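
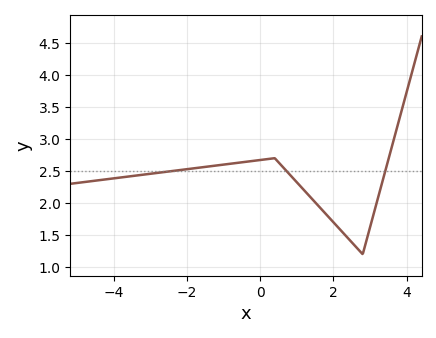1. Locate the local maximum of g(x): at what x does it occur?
0.4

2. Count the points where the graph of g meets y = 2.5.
3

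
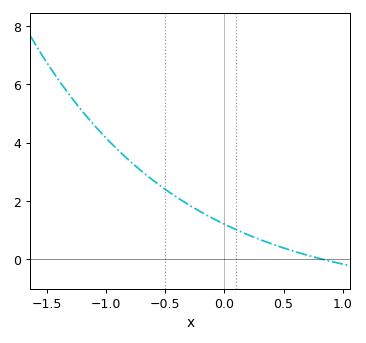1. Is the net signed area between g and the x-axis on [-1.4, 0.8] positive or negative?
positive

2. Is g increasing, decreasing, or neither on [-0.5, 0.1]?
decreasing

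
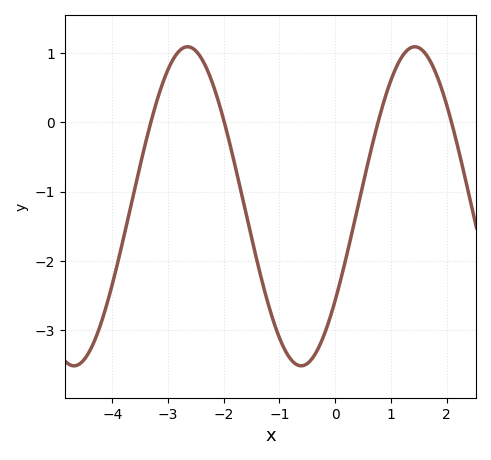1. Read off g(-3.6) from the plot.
-0.961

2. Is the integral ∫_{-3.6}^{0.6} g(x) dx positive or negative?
negative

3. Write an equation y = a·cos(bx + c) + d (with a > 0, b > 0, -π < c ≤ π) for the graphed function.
y = 2.3cos(1.54x - 2.2) - 1.21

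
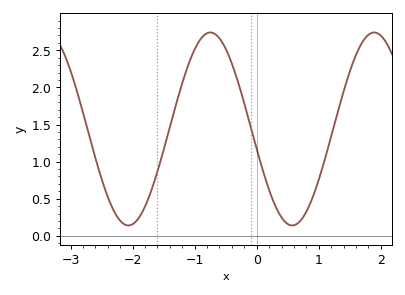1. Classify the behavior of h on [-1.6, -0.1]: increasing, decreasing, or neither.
neither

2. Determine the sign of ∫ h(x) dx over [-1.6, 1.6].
positive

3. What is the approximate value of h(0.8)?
0.35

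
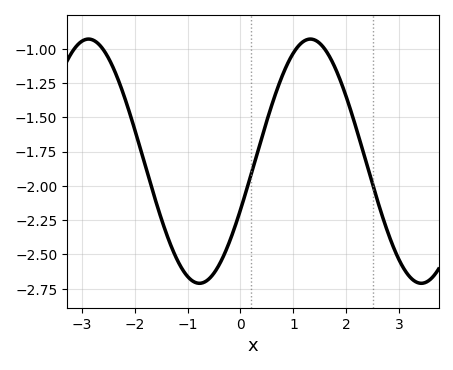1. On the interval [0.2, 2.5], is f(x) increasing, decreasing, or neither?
neither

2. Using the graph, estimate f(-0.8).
-2.7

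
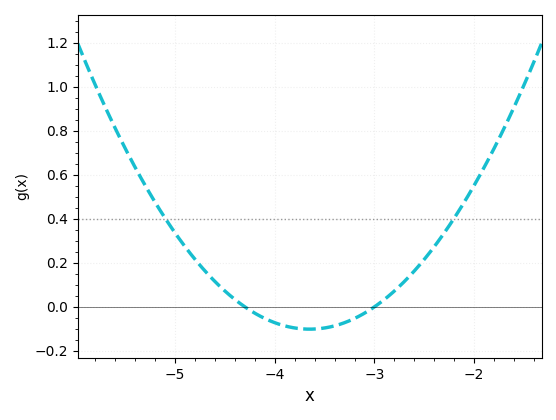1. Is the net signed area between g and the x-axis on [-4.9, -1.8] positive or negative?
positive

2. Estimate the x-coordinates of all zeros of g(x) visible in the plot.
-4.3, -3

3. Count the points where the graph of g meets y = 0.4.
2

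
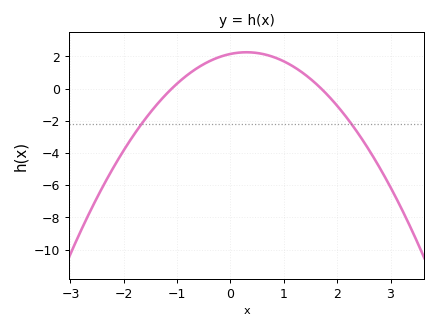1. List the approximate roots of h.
-1.1, 1.7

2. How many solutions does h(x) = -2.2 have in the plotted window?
2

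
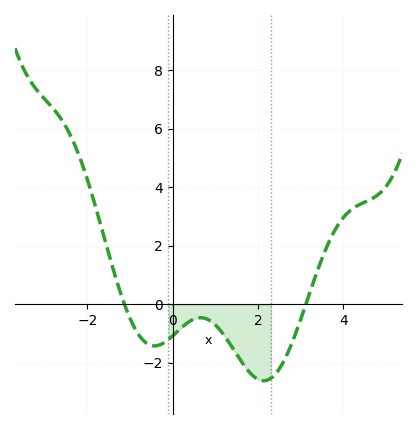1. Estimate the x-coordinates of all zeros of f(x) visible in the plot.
-1.13, 3.12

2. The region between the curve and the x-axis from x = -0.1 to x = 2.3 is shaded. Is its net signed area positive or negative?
negative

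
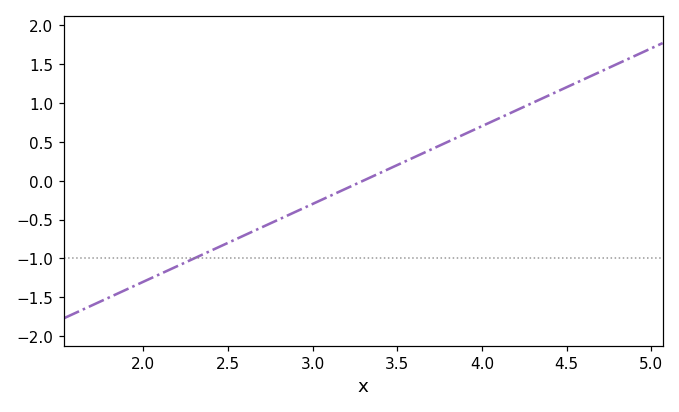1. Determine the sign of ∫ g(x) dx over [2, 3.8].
negative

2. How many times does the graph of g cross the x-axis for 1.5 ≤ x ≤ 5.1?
1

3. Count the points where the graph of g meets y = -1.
1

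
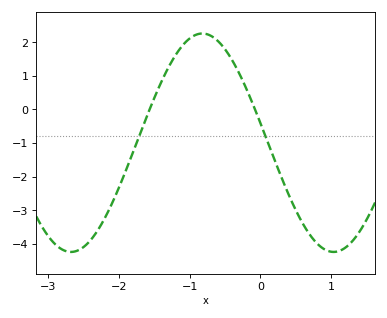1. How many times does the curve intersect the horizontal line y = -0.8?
2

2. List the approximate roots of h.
-1.57, -0.076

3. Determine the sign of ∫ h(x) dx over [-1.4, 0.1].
positive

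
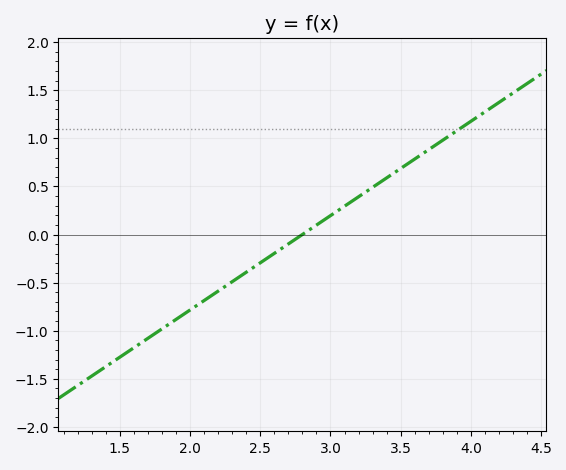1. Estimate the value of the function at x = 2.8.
0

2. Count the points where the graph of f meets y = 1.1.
1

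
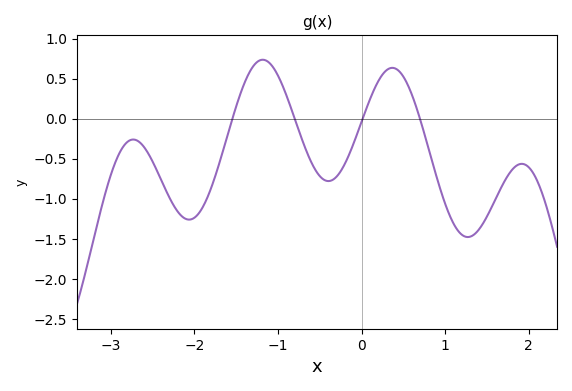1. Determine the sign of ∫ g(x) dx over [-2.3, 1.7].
negative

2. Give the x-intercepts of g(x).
-1.5, -0.8, 0, 0.7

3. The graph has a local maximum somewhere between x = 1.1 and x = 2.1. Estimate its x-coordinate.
1.9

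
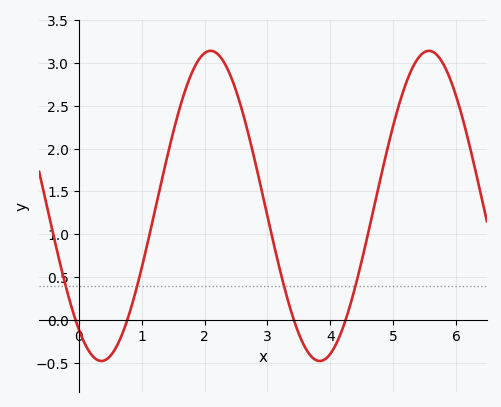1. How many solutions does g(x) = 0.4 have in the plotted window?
4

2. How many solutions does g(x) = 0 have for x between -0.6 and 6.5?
4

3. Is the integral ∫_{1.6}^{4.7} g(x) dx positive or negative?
positive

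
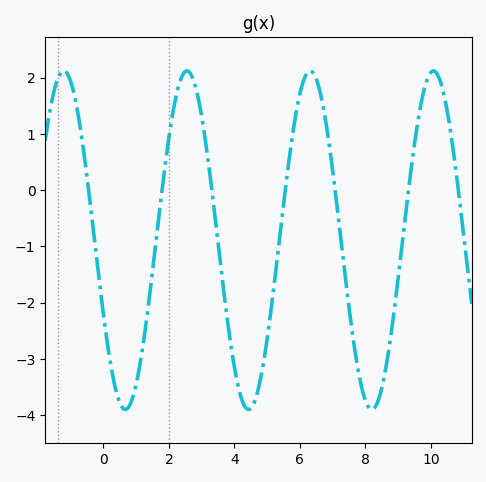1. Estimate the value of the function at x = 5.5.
-0.3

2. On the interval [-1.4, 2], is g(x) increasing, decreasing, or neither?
neither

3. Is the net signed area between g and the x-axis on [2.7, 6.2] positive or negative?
negative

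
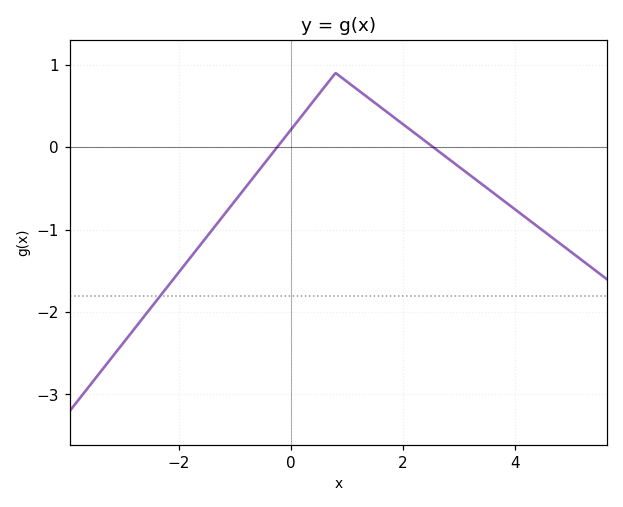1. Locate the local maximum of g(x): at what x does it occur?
0.8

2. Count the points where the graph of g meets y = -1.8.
1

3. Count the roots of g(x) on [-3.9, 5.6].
2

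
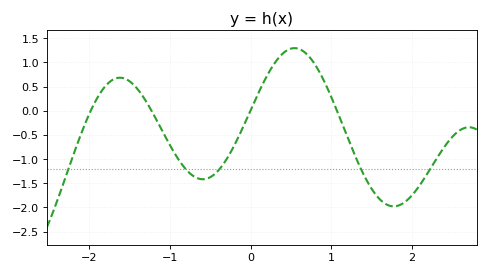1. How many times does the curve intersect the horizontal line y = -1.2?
5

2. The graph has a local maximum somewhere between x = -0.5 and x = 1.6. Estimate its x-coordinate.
0.543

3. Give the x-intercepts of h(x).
-1.98, -1.23, -0.004, 1.07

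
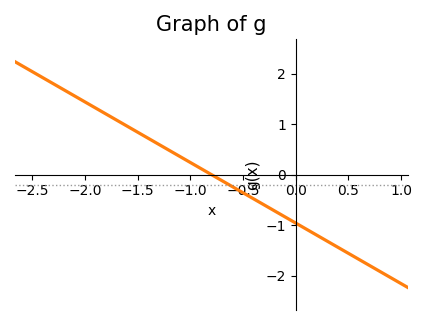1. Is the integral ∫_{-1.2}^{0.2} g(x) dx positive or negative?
negative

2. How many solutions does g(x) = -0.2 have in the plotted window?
1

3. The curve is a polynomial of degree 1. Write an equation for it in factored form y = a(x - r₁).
y = -1.2(x + 0.8)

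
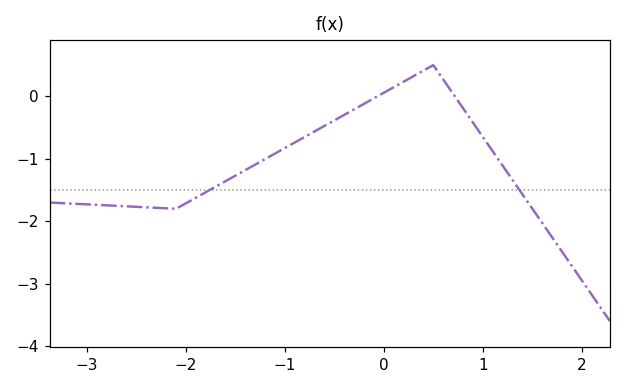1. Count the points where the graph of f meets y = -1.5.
2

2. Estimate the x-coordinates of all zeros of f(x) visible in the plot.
-0.065, 0.718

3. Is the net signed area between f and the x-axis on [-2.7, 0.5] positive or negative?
negative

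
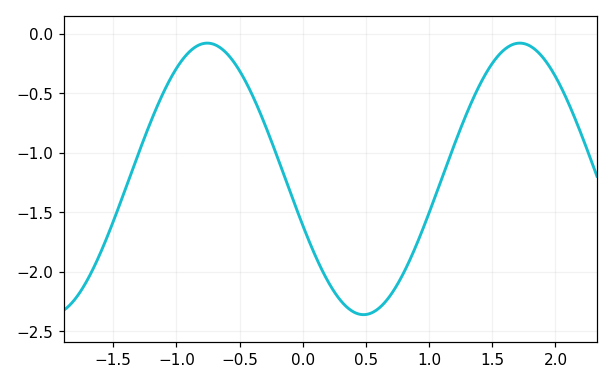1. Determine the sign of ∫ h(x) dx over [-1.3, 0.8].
negative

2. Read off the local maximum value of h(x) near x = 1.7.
-0.08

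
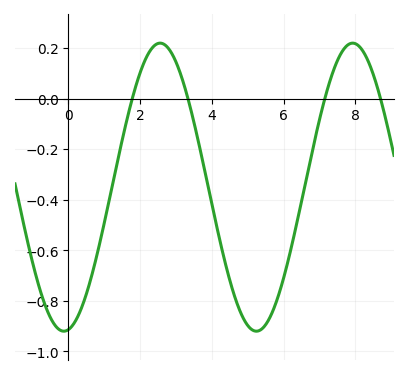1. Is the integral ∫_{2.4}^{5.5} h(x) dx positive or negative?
negative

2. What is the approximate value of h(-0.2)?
-0.918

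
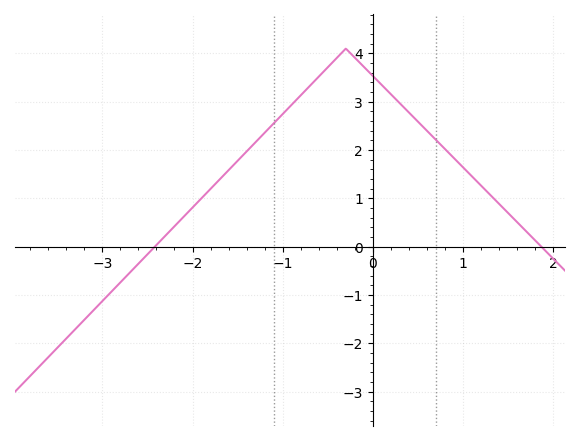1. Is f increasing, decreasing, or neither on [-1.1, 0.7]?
neither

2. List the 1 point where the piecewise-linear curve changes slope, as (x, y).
(-0.3, 4.1)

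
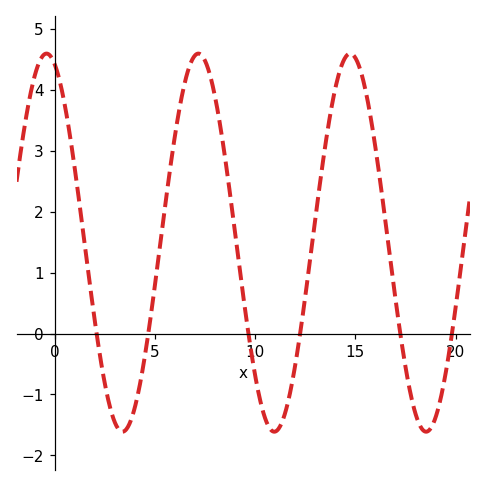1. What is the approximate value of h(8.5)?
2.89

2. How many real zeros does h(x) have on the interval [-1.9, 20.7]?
6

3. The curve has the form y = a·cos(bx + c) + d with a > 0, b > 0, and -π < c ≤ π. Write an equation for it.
y = 3.1cos(0.83x + 0.332) + 1.49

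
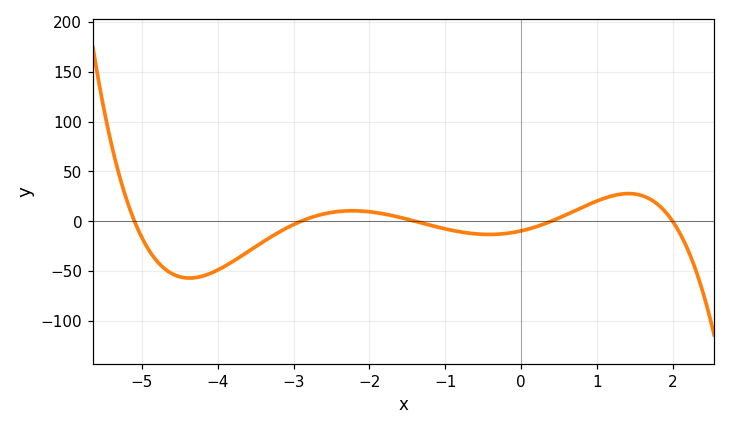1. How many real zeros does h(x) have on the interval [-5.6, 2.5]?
5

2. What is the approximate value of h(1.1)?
23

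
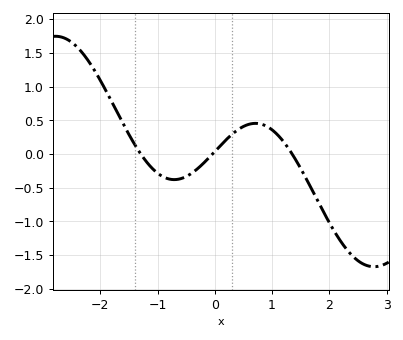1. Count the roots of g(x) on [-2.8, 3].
3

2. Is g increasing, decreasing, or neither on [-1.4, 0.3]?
neither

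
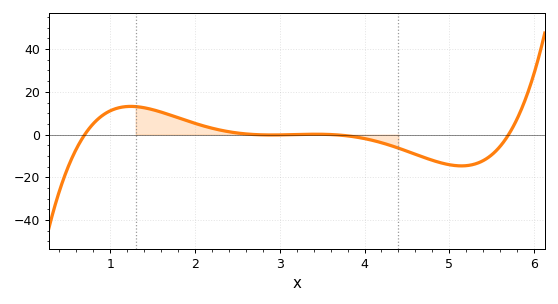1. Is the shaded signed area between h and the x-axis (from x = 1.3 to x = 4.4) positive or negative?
positive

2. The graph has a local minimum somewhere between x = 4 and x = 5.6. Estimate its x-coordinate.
5.1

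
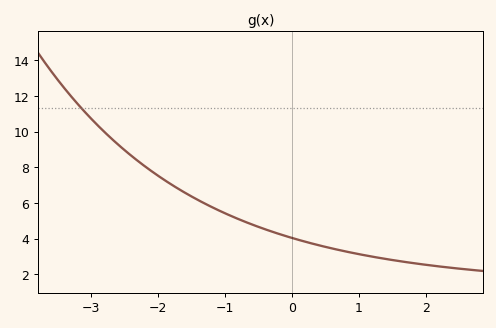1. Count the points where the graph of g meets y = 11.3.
1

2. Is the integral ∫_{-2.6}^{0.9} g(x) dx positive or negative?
positive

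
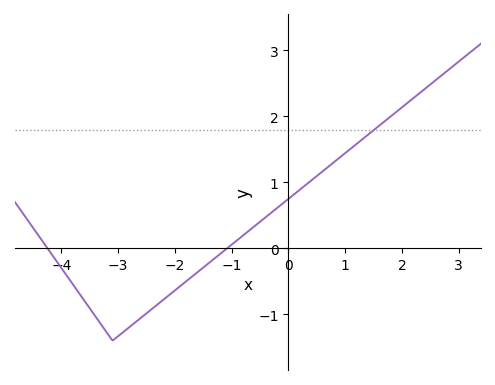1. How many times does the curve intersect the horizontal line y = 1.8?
1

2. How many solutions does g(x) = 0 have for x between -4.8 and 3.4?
2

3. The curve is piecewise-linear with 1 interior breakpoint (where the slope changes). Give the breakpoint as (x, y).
(-3.1, -1.4)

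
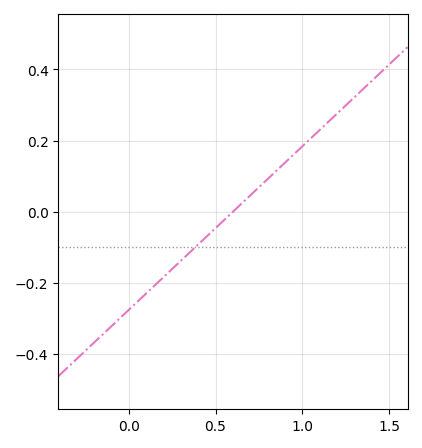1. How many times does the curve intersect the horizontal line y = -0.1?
1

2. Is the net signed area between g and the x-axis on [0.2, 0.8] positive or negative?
negative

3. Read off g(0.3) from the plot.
-0.138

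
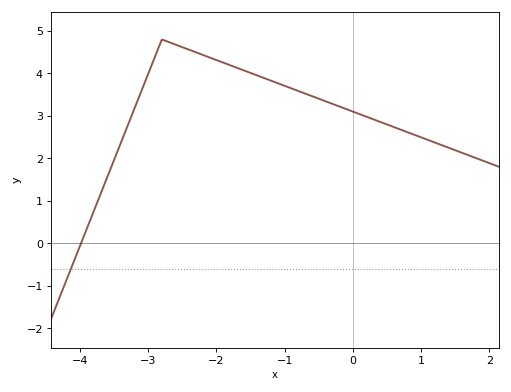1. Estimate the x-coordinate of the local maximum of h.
-2.8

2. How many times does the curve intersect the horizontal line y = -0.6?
1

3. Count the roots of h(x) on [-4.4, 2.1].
1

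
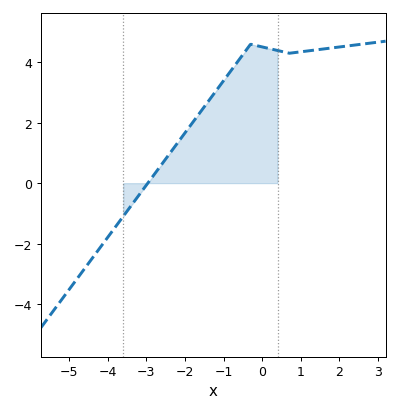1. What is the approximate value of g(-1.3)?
2.8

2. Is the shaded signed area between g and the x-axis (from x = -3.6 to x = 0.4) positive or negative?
positive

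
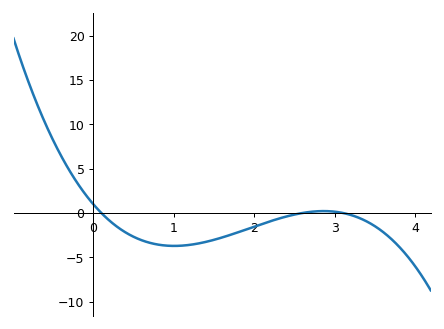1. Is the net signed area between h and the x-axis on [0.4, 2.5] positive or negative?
negative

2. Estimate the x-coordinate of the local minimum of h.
1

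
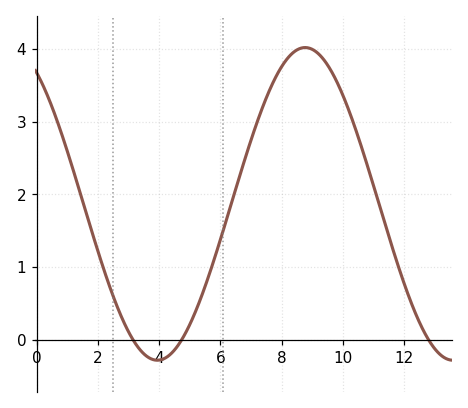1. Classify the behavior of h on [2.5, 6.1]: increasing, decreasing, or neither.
neither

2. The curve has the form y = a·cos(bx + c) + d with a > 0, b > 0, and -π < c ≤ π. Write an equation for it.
y = 2.15cos(0.65x + 0.582) + 1.87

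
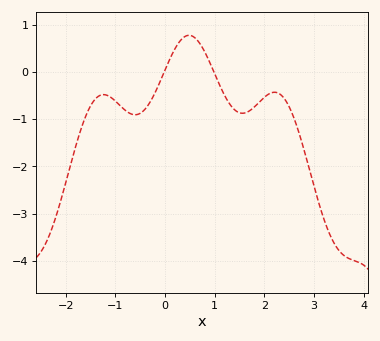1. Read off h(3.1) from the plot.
-2.8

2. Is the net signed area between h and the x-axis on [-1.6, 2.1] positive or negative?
negative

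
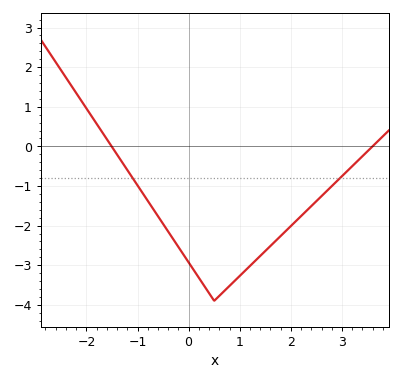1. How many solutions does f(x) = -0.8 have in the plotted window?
2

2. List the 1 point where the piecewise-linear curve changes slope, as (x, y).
(0.5, -3.9)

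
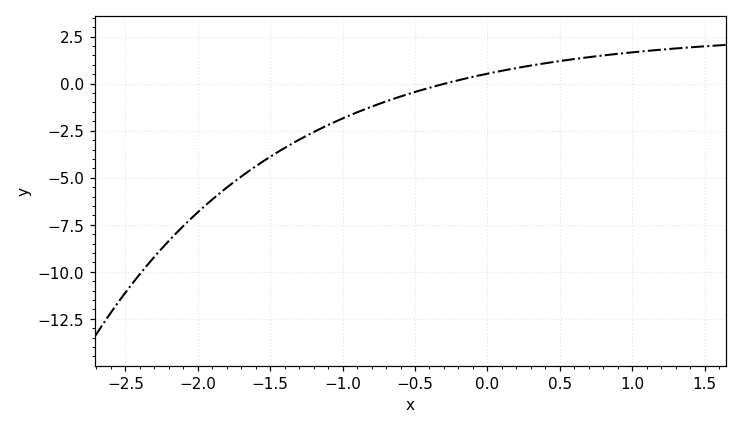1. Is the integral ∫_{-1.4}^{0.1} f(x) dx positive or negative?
negative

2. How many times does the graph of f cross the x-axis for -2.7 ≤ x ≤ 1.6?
1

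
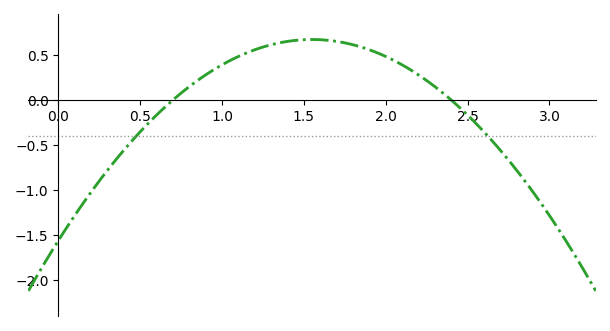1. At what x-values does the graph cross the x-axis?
0.7, 2.4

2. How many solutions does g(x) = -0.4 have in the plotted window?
2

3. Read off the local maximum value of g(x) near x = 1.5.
0.672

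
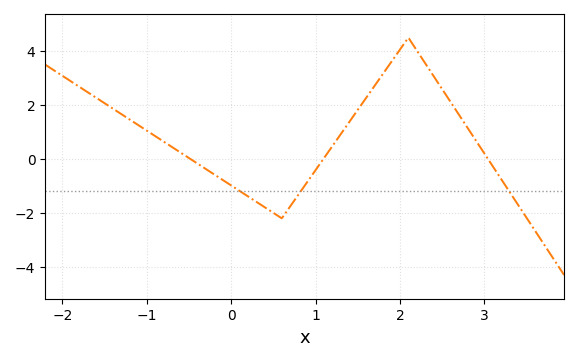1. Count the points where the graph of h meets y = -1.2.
3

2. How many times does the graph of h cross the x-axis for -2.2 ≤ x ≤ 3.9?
3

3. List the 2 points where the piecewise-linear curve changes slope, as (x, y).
(0.6, -2.2); (2.1, 4.5)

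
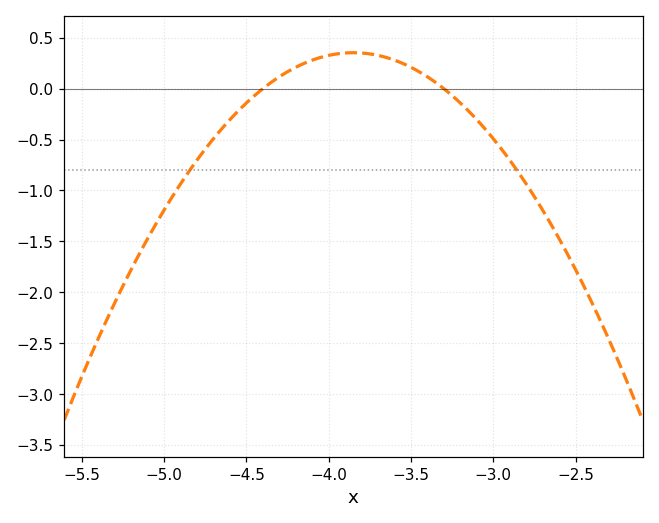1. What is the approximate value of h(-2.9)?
-0.702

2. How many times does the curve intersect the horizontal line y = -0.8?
2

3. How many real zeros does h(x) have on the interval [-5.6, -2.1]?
2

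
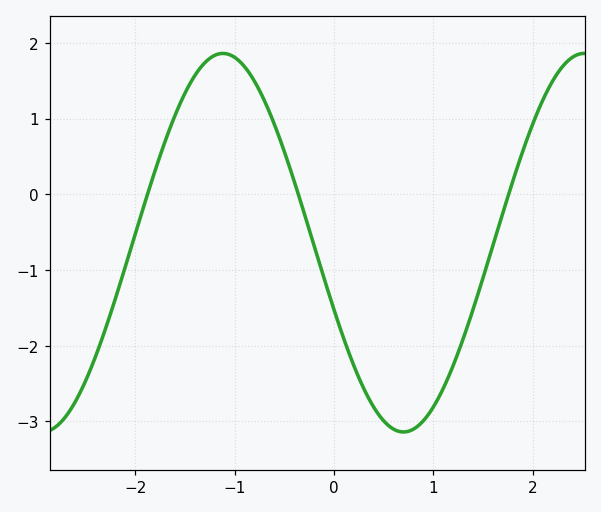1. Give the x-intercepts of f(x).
-1.9, -0.4, 1.8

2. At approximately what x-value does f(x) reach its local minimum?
0.7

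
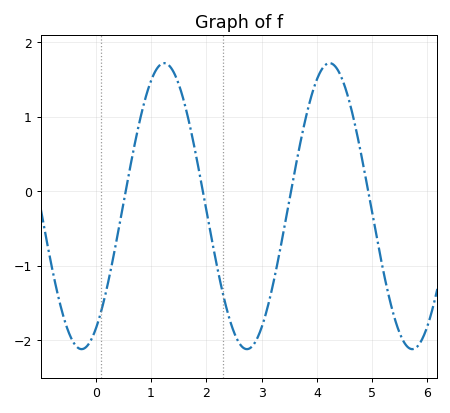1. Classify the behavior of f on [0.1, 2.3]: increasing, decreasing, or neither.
neither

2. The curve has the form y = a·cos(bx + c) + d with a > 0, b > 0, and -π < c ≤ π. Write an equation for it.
y = 1.92cos(2.1x - 2.6) - 0.2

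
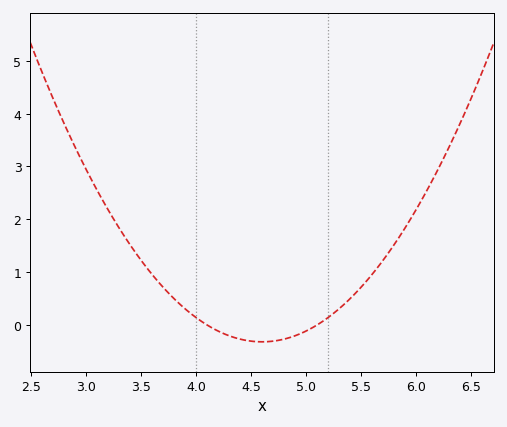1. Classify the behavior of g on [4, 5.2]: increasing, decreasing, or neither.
neither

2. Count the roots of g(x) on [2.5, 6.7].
2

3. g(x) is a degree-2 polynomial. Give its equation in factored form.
y = 1.28(x - 4.1)(x - 5.1)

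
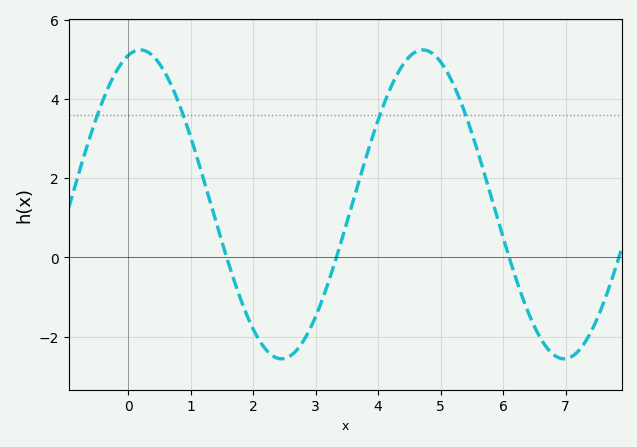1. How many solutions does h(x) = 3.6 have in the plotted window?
4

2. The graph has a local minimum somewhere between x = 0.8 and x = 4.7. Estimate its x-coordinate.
2.46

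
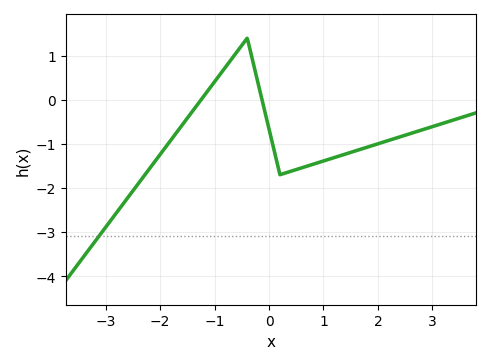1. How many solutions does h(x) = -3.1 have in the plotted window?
1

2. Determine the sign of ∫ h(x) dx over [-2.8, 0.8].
negative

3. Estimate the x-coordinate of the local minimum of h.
0.2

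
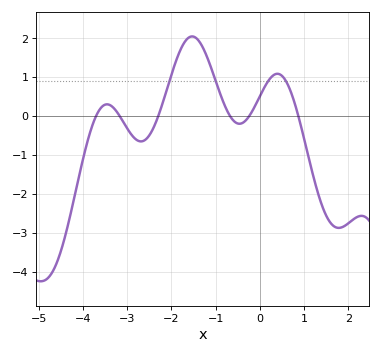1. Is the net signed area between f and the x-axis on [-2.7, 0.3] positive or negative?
positive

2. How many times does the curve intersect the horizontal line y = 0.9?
4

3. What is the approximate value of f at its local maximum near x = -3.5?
0.305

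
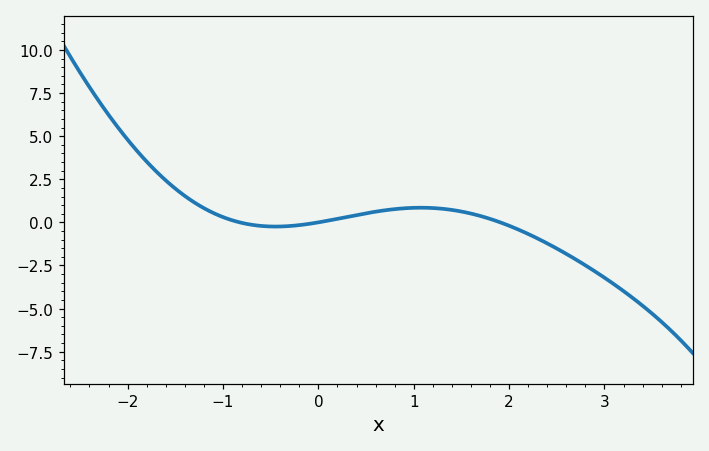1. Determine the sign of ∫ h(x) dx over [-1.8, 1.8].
positive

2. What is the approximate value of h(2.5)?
-1.52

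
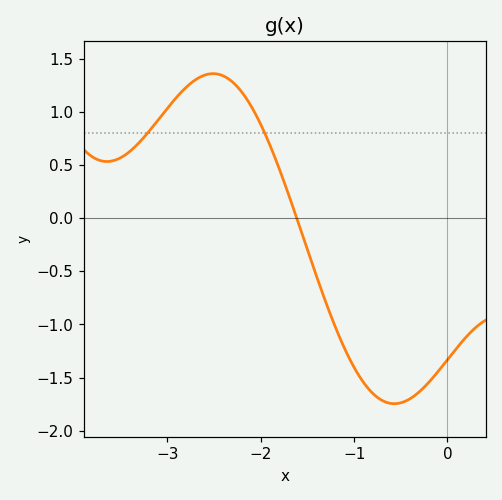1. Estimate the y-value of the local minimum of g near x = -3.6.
0.534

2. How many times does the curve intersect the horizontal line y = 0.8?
2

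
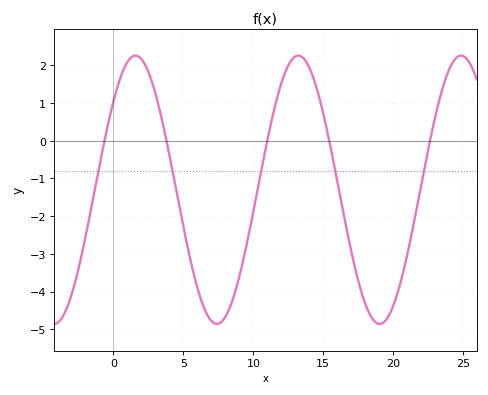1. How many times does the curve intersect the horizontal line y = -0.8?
5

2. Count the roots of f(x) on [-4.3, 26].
5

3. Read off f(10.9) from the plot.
-0.171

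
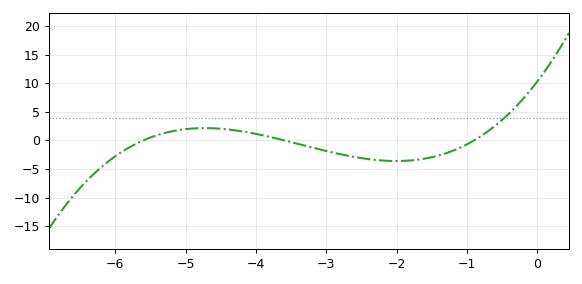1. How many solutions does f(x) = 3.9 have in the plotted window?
1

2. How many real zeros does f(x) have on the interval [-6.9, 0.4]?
3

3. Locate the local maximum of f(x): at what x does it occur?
-4.73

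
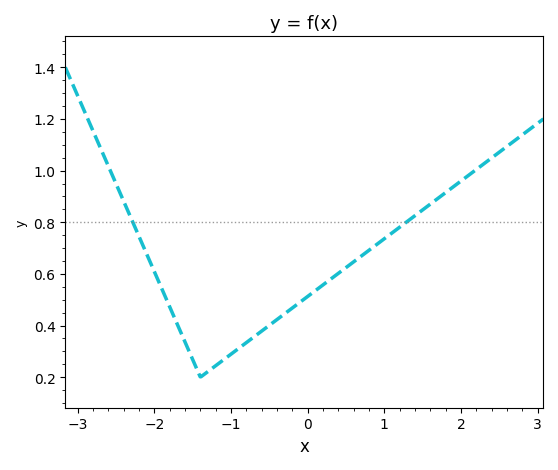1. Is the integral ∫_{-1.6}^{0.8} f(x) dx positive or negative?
positive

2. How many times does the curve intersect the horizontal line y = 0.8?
2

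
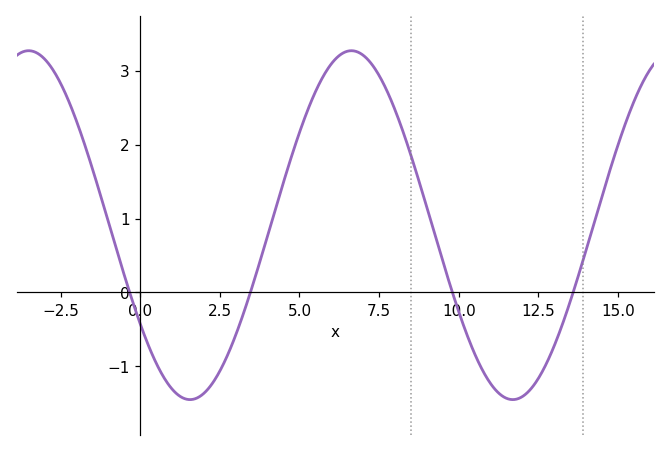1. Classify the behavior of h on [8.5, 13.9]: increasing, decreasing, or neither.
neither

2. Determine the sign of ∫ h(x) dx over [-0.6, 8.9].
positive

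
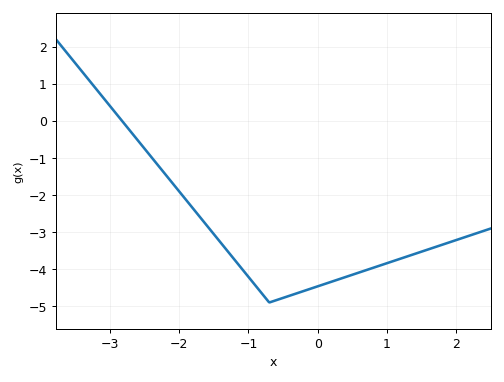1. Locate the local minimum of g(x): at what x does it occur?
-0.7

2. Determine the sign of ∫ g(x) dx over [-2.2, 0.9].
negative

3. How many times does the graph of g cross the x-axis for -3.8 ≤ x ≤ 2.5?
1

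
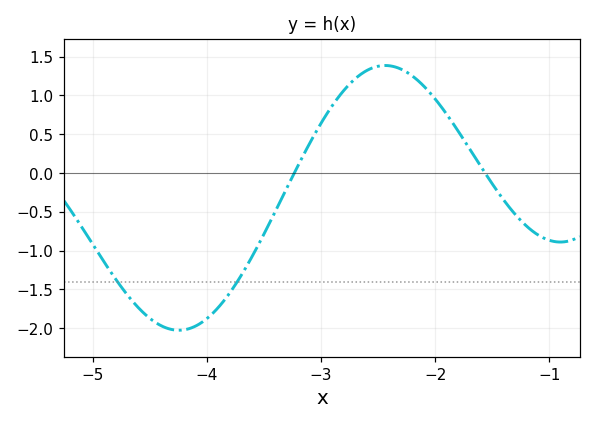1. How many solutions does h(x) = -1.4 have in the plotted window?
2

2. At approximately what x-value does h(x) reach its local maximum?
-2.44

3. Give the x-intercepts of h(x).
-3.23, -1.56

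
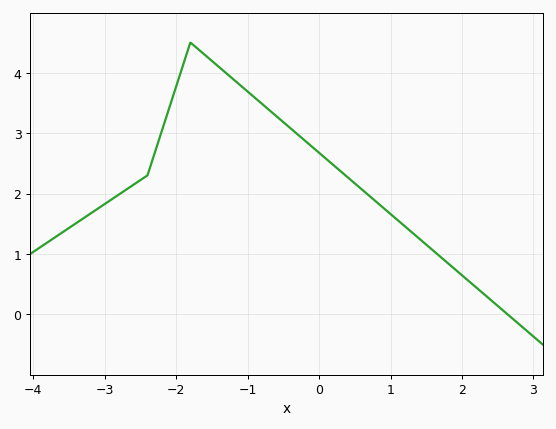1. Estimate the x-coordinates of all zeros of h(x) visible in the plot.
2.6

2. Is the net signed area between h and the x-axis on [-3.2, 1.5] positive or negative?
positive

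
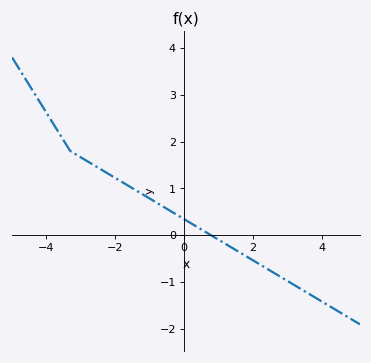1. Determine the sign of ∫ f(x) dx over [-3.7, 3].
positive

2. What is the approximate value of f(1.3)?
-0.2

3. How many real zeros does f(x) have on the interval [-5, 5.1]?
1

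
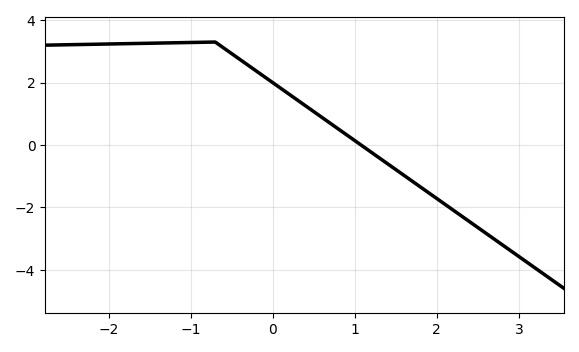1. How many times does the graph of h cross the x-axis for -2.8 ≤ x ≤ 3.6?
1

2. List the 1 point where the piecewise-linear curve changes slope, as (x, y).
(-0.7, 3.3)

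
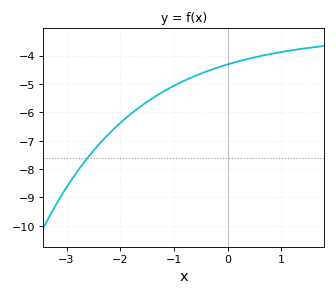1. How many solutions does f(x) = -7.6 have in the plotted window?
1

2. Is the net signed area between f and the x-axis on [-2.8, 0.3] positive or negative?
negative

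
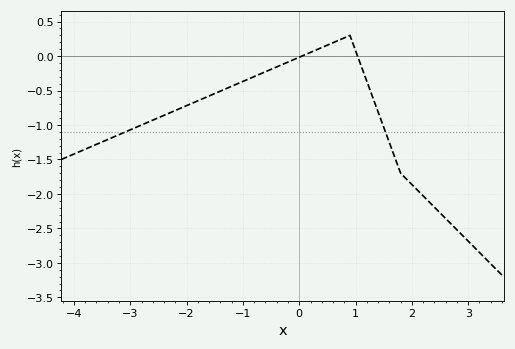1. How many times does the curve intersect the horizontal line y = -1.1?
2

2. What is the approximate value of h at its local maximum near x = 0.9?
0.299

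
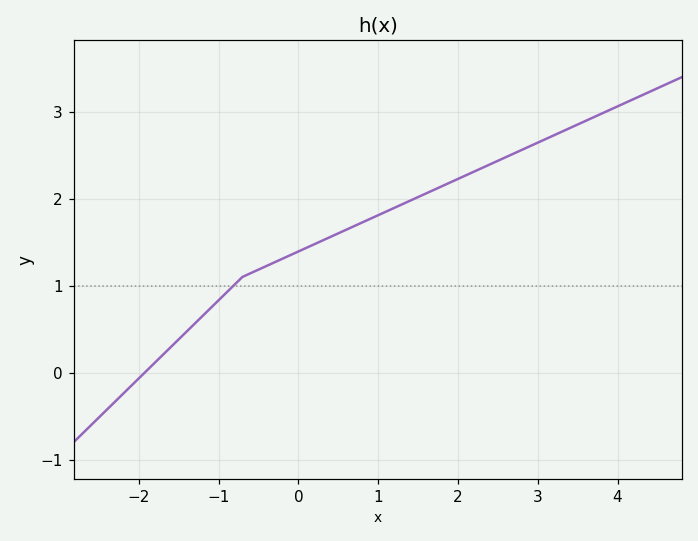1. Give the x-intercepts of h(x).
-1.92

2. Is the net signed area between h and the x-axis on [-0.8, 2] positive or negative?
positive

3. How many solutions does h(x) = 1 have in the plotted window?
1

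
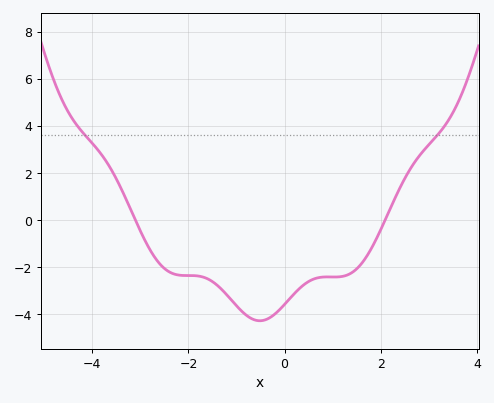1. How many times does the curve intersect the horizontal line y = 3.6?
2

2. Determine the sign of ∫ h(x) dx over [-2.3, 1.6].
negative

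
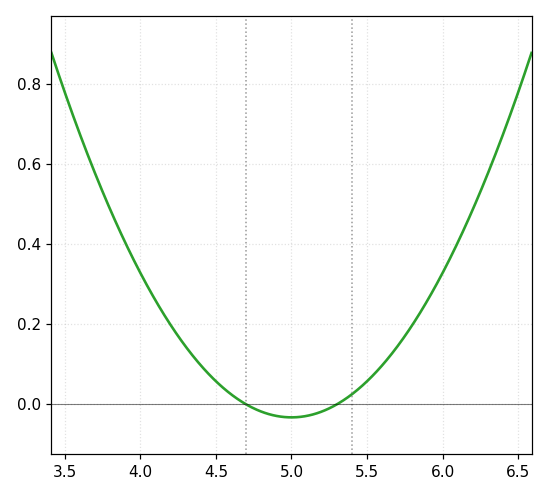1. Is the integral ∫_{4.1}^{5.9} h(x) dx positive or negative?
positive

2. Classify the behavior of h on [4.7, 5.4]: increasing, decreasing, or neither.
neither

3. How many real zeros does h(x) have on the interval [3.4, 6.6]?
2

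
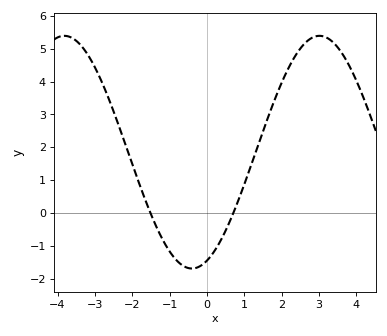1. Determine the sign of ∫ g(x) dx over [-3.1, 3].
positive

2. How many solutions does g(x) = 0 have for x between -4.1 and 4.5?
2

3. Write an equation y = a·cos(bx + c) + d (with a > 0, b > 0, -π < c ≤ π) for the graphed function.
y = 3.54cos(0.92x - 2.8) + 1.85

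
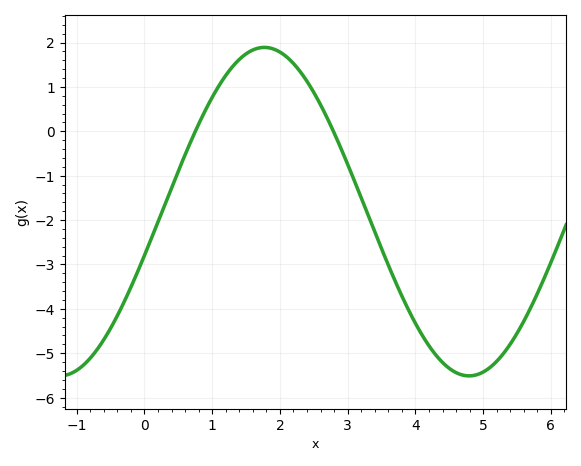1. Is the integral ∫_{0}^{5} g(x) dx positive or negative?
negative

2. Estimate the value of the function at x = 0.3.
-1.66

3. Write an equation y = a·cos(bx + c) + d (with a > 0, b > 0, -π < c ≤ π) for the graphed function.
y = 3.7cos(1.04x - 1.84) - 1.81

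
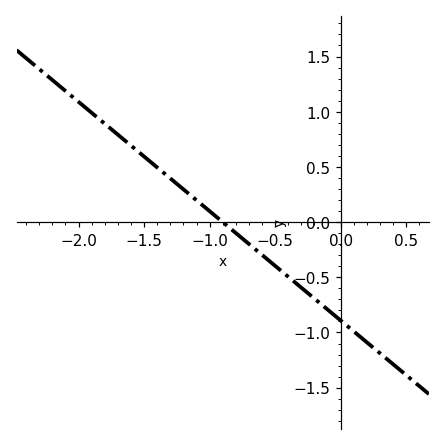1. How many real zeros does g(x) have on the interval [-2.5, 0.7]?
1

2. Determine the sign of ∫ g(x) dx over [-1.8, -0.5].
positive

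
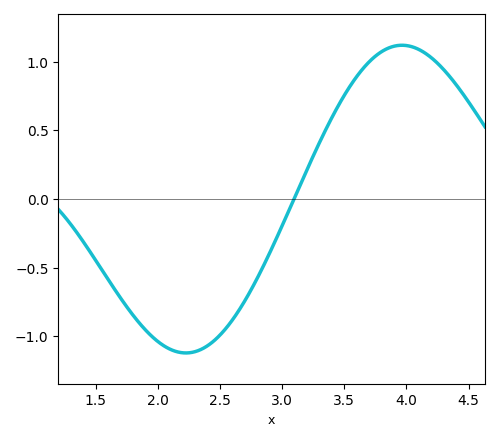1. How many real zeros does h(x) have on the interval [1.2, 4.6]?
1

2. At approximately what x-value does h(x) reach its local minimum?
2.23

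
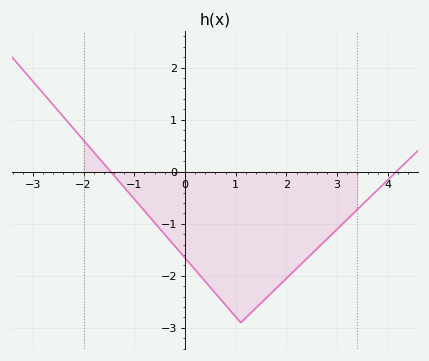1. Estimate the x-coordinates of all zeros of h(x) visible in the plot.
-1.4, 4.2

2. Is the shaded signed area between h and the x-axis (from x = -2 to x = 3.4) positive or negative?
negative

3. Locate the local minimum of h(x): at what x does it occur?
1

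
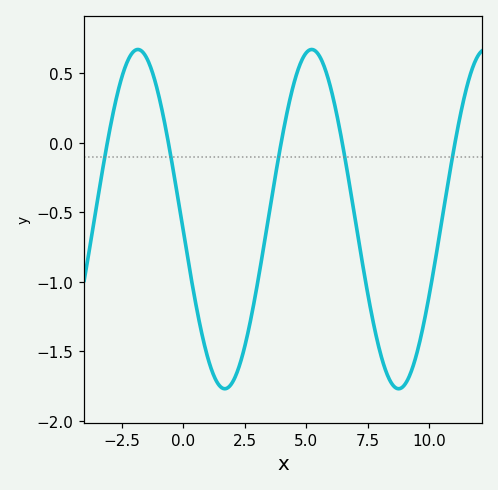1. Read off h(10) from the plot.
-1.09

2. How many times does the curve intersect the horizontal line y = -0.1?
5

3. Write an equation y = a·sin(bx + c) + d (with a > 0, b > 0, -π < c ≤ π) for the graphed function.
y = 1.22sin(0.89x - 3.07) - 0.55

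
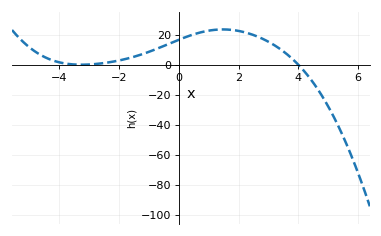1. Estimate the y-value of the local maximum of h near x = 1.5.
24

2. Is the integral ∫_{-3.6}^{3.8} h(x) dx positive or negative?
positive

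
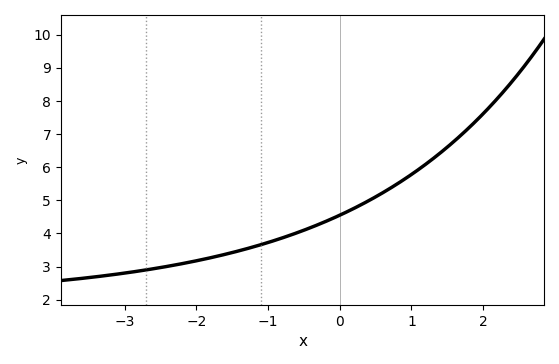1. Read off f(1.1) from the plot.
5.9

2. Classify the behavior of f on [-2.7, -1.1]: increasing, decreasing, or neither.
increasing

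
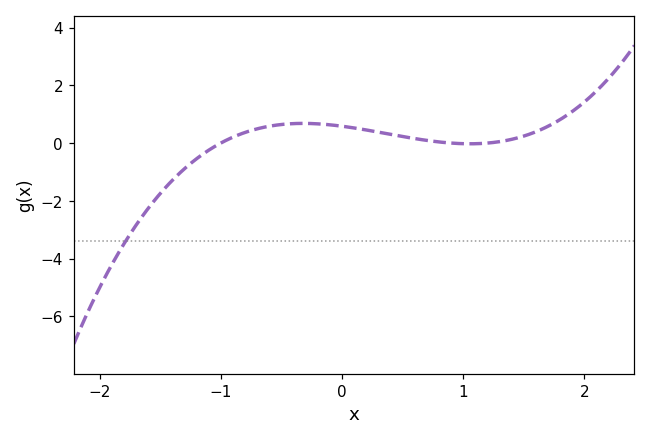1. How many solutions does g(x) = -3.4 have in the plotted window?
1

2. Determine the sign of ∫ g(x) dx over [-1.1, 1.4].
positive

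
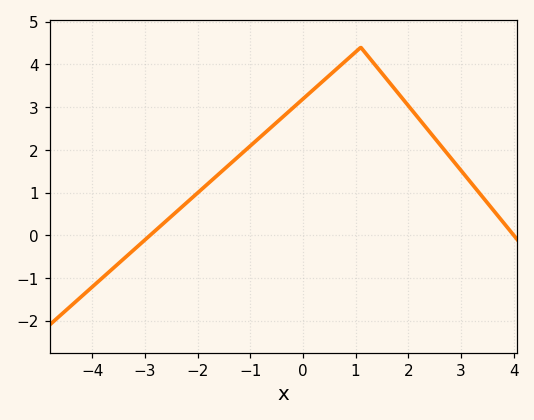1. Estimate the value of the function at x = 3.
1.52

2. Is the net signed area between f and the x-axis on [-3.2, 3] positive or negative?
positive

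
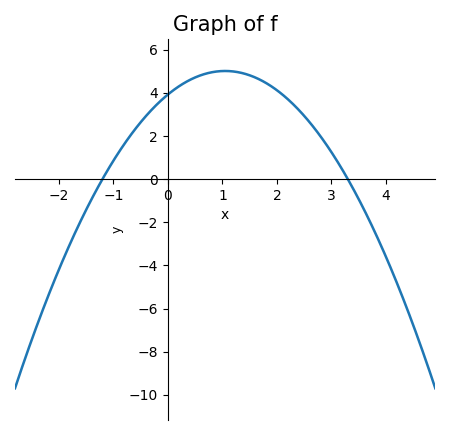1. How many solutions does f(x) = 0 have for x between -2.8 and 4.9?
2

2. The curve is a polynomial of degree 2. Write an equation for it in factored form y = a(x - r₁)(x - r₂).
y = -0.99(x + 1.2)(x - 3.3)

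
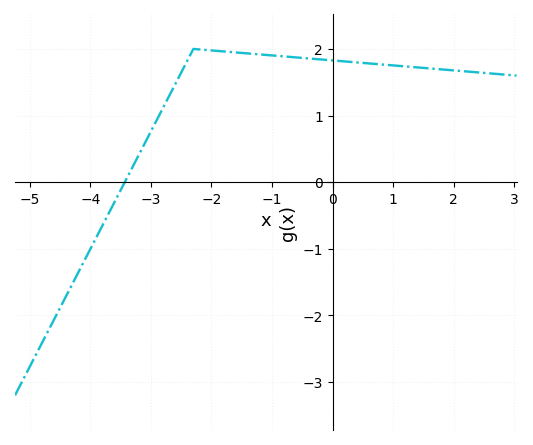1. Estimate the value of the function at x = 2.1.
1.7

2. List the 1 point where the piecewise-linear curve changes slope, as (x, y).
(-2.3, 2)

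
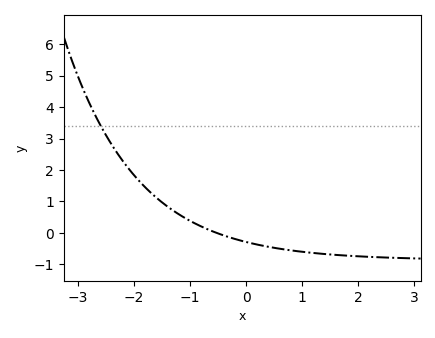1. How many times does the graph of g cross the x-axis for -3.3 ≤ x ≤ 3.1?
1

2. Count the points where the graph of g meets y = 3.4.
1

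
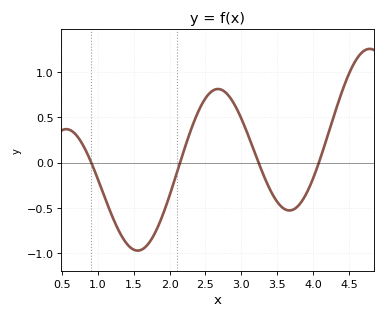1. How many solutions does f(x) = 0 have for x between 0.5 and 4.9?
4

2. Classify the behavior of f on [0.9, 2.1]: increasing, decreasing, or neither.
neither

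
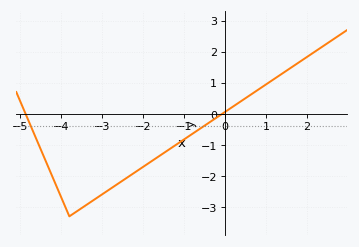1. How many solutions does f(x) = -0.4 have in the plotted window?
2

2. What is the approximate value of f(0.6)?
0.6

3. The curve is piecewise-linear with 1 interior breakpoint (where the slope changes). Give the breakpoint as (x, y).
(-3.8, -3.3)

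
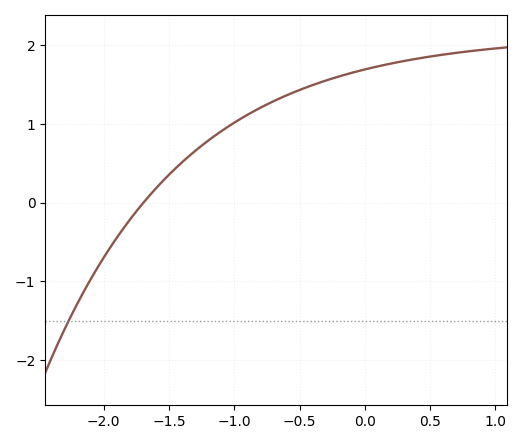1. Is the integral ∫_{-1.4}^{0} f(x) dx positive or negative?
positive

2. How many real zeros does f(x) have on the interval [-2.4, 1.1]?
1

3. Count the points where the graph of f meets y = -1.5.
1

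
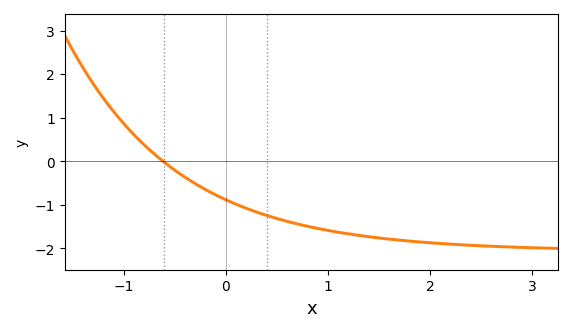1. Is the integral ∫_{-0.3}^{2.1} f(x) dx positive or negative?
negative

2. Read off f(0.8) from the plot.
-1.5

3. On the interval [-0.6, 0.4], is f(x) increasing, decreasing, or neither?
decreasing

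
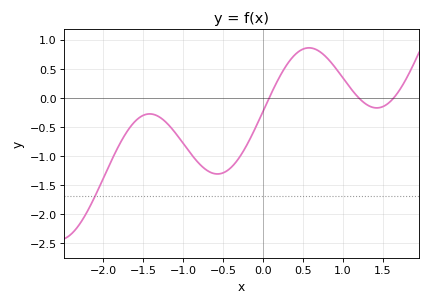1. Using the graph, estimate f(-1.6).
-0.4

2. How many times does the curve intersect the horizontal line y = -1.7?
1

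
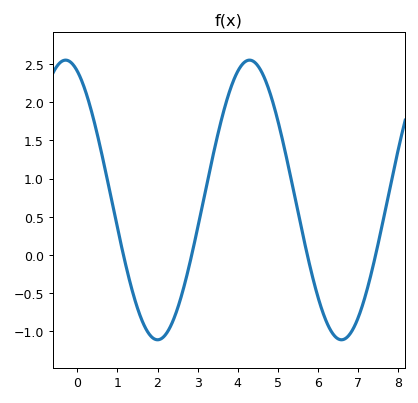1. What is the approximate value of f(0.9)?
0.605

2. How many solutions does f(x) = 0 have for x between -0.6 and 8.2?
4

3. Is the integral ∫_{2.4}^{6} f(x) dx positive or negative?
positive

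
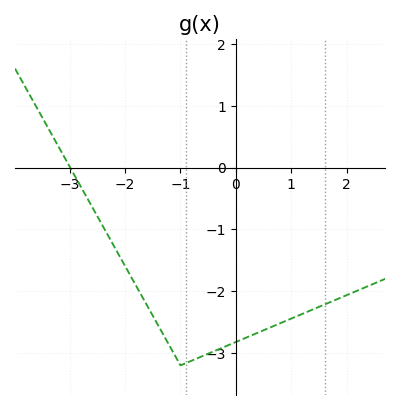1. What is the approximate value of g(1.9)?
-2.1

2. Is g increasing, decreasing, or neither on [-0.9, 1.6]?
increasing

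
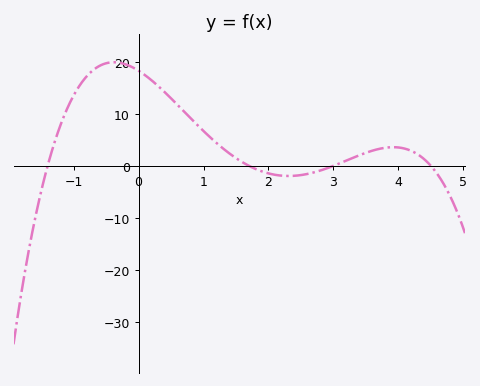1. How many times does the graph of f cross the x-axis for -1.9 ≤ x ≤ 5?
4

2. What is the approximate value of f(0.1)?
17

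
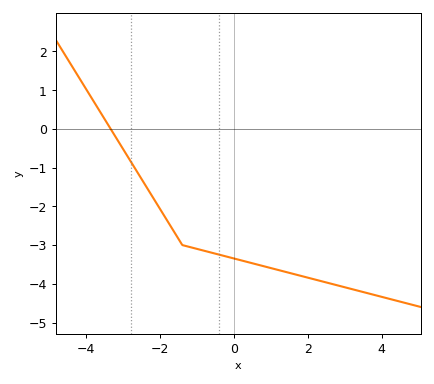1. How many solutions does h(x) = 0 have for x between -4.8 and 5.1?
1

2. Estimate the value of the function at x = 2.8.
-4.04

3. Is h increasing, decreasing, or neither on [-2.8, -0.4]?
decreasing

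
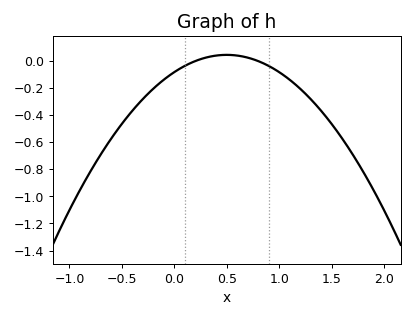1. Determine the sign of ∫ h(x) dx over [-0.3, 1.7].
negative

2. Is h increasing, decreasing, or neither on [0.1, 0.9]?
neither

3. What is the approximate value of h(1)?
-0.082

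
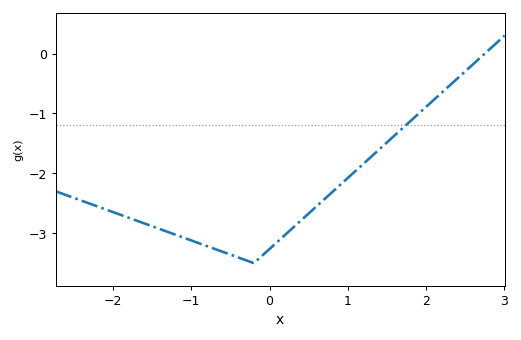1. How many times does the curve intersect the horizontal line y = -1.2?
1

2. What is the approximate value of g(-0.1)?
-3.4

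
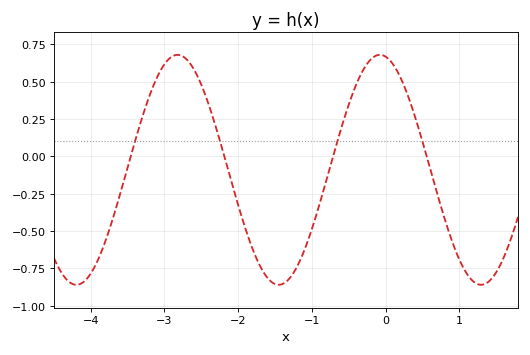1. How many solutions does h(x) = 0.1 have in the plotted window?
4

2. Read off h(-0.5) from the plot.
0.349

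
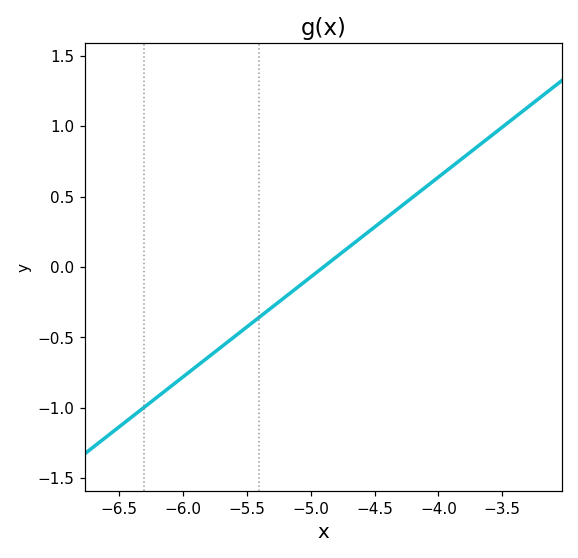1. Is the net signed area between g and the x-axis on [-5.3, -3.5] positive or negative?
positive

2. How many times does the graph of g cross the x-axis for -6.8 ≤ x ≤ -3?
1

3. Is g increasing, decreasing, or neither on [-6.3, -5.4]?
increasing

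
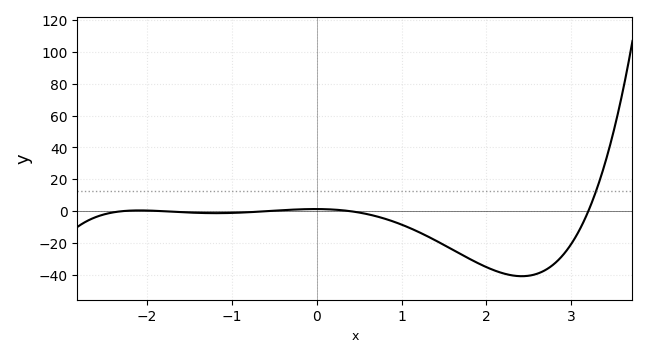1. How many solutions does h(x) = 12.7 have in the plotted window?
1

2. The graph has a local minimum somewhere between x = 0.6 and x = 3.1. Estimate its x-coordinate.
2.4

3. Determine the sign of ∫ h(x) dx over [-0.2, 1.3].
negative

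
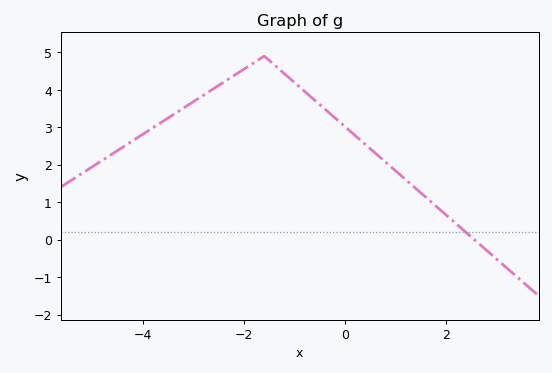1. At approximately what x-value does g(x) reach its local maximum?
-1.6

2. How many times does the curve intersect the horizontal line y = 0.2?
1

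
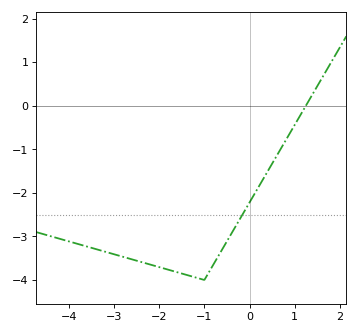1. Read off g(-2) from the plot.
-3.7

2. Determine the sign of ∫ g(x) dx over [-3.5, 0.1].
negative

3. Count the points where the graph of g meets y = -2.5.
1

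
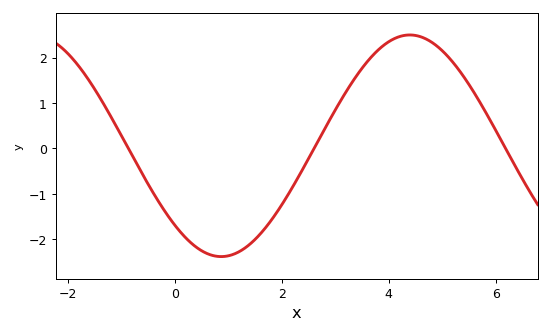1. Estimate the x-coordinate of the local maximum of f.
4.39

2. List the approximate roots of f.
-0.873, 2.6, 6.19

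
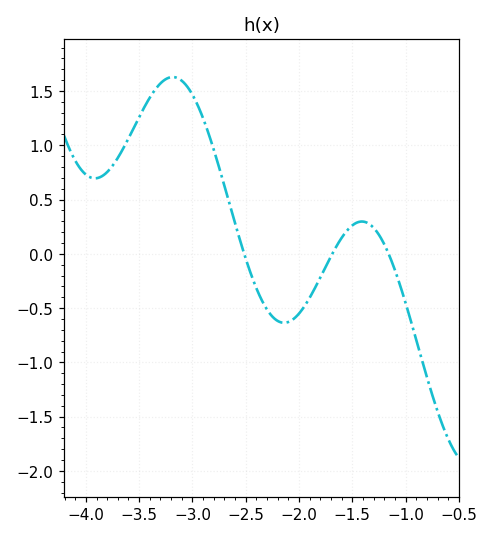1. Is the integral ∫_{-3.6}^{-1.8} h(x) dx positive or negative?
positive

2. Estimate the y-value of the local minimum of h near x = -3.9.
0.7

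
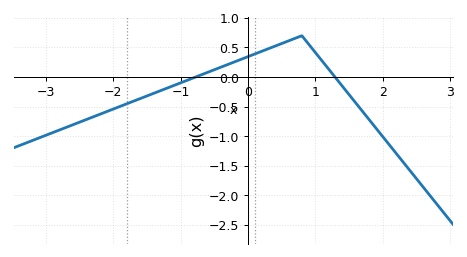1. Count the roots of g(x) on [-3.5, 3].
2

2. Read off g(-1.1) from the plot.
-0.143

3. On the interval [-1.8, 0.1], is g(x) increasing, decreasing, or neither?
increasing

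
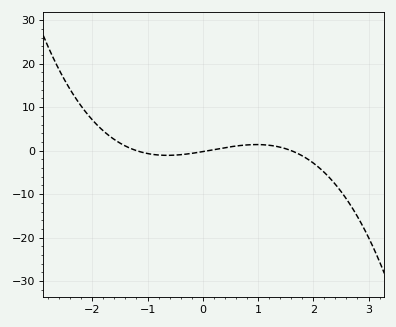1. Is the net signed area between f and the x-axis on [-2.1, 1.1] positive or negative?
positive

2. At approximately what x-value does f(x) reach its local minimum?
-0.643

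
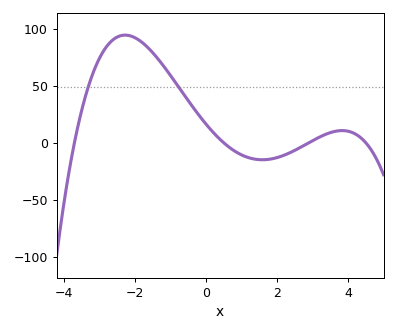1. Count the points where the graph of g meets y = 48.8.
2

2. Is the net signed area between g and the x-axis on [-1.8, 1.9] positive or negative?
positive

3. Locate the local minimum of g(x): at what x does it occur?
1.6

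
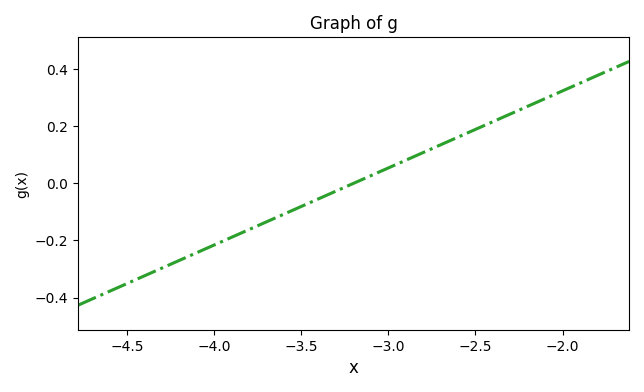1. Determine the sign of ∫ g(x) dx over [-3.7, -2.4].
positive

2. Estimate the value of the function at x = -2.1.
0.3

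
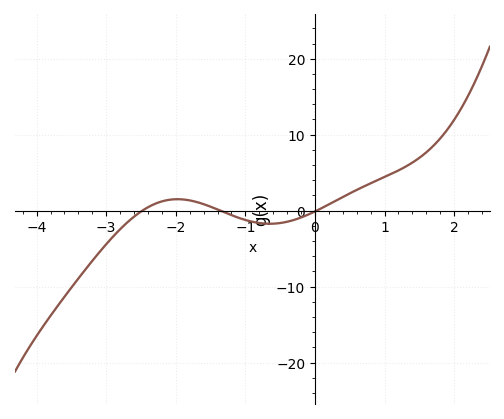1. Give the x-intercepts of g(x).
-2.5, -1.4, 0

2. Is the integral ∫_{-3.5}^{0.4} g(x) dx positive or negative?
negative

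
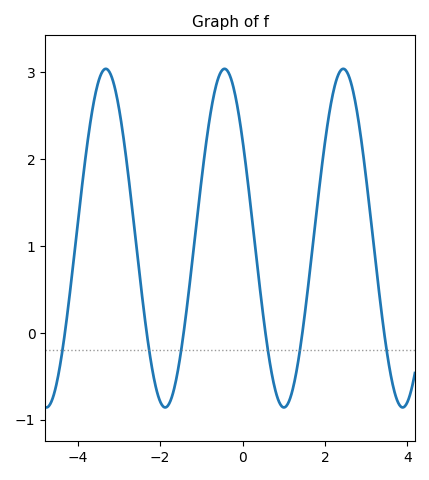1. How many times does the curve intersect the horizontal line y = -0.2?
6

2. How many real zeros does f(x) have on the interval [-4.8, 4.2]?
6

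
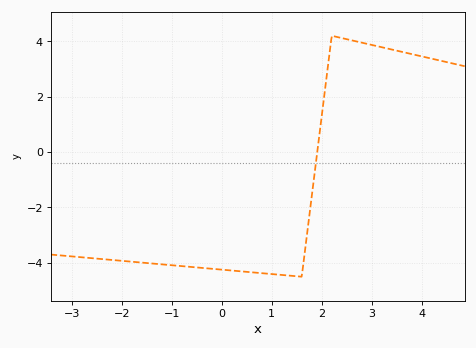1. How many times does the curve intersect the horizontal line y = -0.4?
1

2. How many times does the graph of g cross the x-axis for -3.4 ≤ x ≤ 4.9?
1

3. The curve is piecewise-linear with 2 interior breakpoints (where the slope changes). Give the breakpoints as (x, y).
(1.6, -4.5); (2.2, 4.2)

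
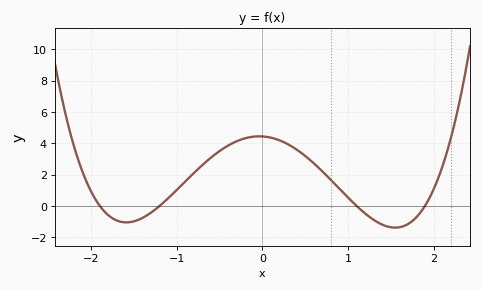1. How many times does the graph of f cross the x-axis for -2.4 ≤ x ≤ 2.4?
4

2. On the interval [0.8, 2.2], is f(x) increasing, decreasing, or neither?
neither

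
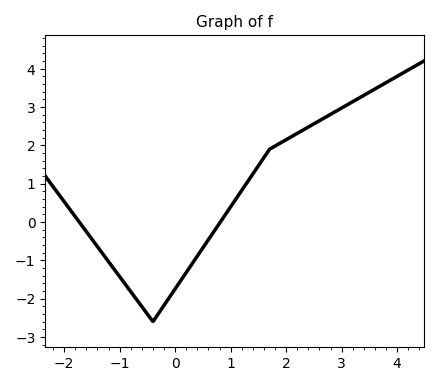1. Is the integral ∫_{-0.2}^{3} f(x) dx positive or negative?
positive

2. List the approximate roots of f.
-1.73, 0.813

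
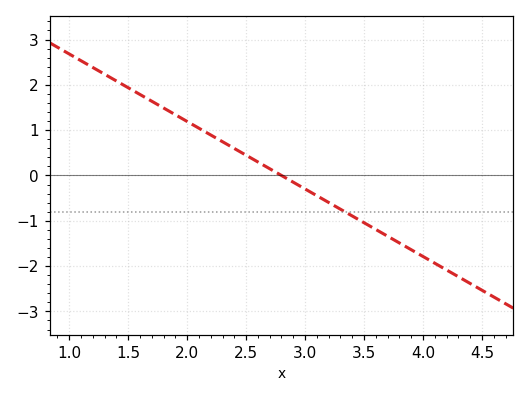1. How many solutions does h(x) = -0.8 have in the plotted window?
1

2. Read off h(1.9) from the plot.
1.34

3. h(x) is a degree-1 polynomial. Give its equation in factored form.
y = -1.49(x - 2.8)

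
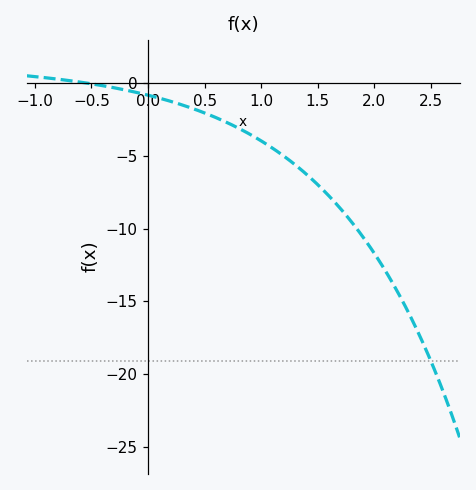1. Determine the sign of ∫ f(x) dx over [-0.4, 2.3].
negative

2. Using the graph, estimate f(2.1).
-13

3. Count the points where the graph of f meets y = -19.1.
1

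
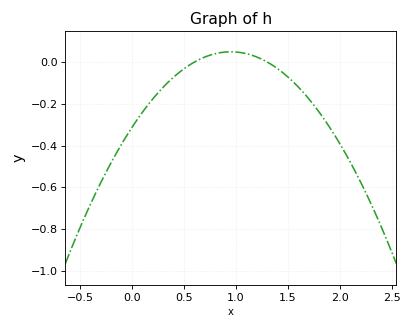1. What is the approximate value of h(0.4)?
-0.08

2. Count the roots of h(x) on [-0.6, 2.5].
2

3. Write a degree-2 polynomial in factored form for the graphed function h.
y = -0.4(x - 0.6)(x - 1.3)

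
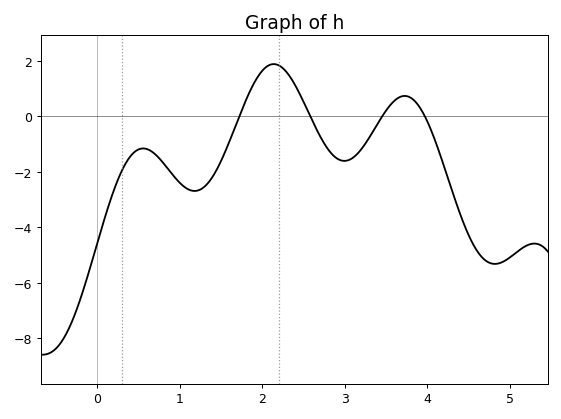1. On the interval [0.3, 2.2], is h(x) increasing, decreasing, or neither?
neither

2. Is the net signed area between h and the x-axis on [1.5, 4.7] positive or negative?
negative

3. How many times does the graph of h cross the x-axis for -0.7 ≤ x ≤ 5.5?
4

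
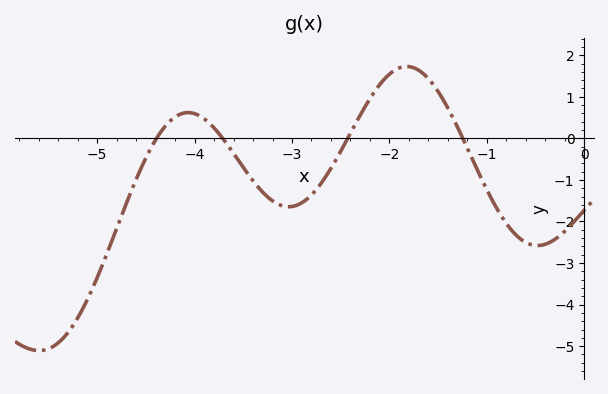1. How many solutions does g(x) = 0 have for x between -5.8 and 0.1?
4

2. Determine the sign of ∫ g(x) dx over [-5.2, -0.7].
negative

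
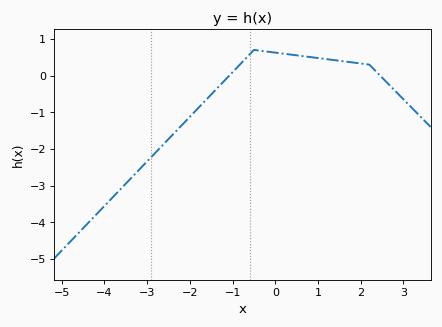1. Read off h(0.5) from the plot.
0.552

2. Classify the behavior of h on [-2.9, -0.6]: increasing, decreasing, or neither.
increasing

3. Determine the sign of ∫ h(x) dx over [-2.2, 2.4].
positive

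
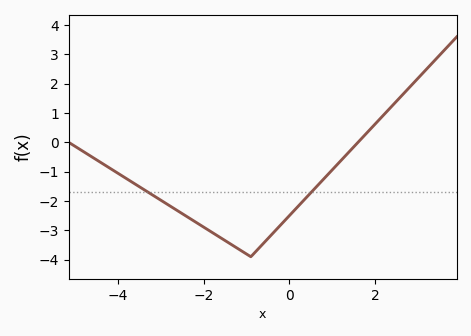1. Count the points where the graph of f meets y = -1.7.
2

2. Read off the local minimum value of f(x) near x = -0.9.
-3.9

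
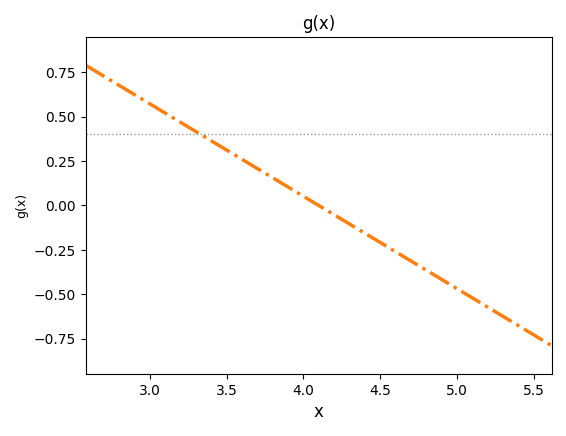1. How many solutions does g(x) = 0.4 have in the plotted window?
1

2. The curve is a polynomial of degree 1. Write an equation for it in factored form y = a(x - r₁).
y = -0.52(x - 4.1)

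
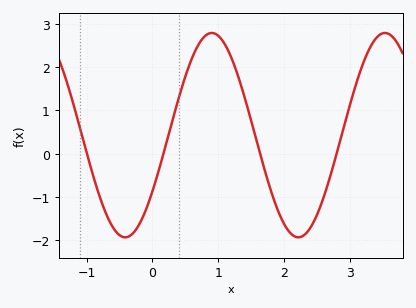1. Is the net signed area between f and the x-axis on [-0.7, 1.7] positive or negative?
positive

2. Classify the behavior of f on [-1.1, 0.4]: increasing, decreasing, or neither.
neither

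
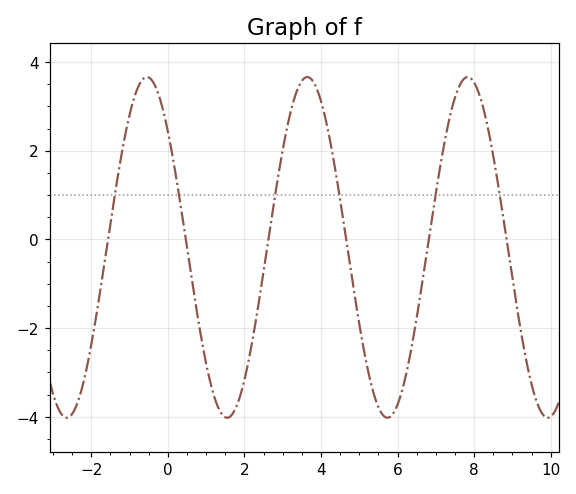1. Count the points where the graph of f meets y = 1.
6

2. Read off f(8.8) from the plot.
0.2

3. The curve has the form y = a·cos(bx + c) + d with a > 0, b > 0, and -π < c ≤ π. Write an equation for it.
y = 3.84cos(1.5x + 0.82) - 0.18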